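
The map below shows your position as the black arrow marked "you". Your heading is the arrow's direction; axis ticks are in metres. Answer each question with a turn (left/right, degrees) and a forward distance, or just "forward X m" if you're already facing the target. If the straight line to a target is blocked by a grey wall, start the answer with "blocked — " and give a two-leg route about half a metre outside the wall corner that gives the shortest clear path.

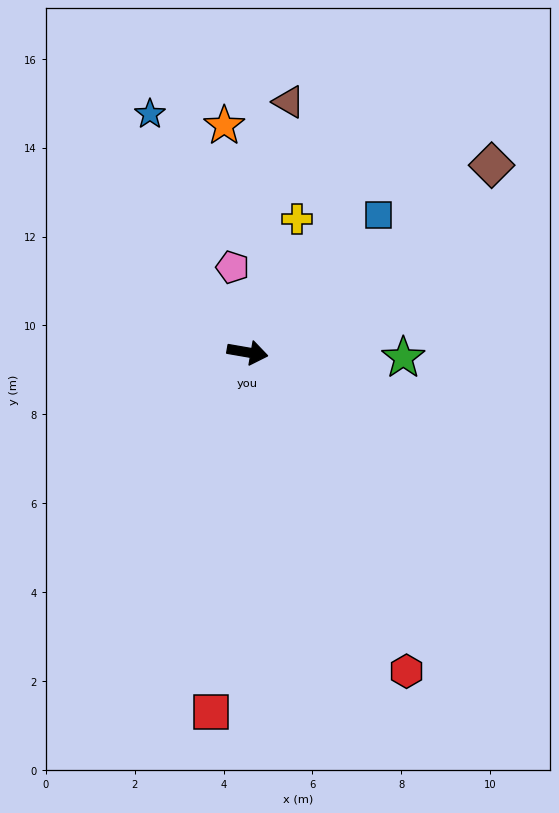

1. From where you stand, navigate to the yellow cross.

turn left 80°, forward 3.2 m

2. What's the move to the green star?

turn left 8°, forward 3.5 m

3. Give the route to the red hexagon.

turn right 54°, forward 8.0 m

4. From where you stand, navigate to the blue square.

turn left 56°, forward 4.3 m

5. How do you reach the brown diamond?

turn left 47°, forward 6.9 m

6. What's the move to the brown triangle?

turn left 90°, forward 5.7 m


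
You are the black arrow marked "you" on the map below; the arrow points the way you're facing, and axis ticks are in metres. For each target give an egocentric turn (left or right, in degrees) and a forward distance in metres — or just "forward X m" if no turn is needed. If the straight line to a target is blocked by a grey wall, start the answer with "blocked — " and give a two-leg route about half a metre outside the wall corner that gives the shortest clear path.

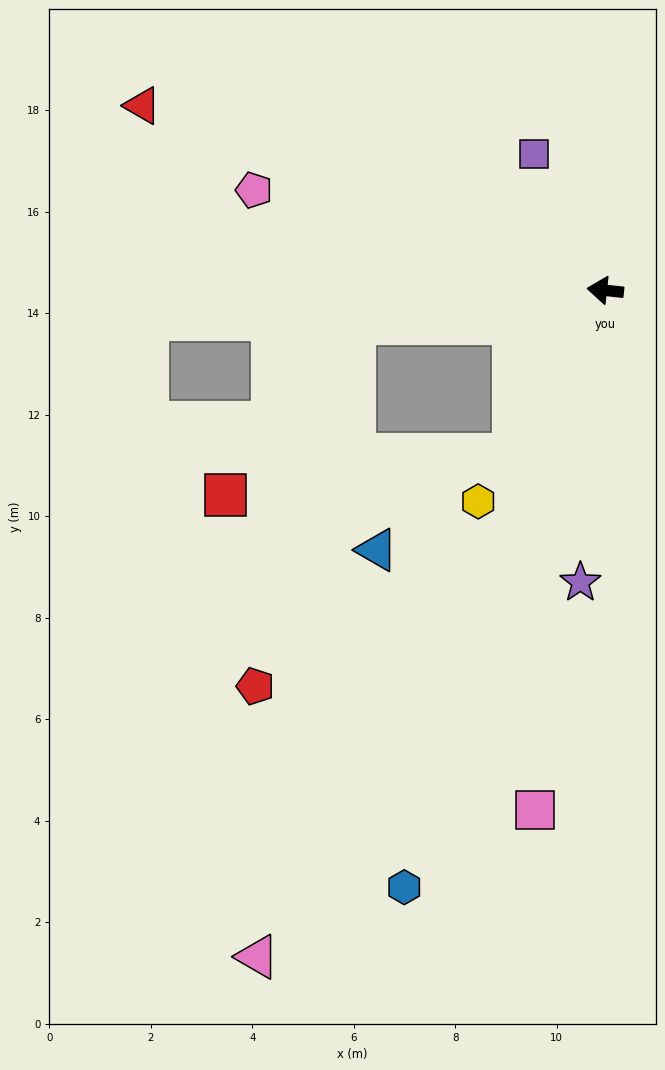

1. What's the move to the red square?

blocked — turn left 14°, forward 5.0 m, then turn left 45°, forward 4.2 m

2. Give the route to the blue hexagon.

turn left 78°, forward 12.4 m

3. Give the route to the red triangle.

turn right 16°, forward 9.8 m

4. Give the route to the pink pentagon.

turn right 10°, forward 7.2 m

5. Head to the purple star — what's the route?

turn left 91°, forward 5.8 m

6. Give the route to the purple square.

turn right 56°, forward 3.0 m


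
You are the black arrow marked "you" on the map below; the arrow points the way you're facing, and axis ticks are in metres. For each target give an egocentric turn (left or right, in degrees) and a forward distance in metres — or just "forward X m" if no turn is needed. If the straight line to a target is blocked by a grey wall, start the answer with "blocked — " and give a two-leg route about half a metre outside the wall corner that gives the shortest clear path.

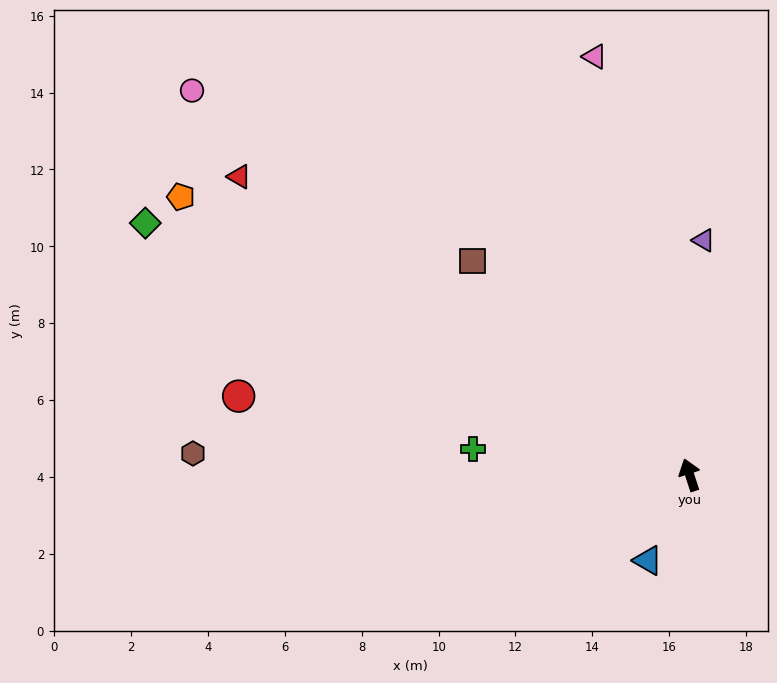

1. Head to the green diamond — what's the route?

turn left 47°, forward 15.6 m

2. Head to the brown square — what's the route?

turn left 27°, forward 7.9 m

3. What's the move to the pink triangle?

turn right 5°, forward 11.2 m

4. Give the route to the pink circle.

turn left 34°, forward 16.4 m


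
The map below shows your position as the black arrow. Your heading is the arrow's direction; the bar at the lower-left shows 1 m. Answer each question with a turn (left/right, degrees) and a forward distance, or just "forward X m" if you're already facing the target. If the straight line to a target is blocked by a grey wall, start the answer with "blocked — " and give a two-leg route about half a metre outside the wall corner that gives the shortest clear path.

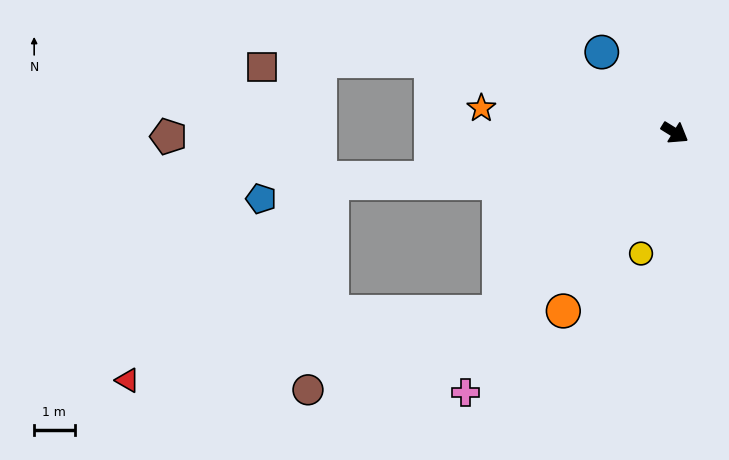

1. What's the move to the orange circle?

turn right 90°, forward 5.2 m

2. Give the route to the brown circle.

blocked — turn right 103°, forward 6.2 m, then turn right 23°, forward 5.1 m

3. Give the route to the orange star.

turn right 155°, forward 4.8 m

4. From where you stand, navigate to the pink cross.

turn right 97°, forward 8.3 m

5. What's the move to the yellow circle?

turn right 74°, forward 3.1 m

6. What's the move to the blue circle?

turn left 164°, forward 2.7 m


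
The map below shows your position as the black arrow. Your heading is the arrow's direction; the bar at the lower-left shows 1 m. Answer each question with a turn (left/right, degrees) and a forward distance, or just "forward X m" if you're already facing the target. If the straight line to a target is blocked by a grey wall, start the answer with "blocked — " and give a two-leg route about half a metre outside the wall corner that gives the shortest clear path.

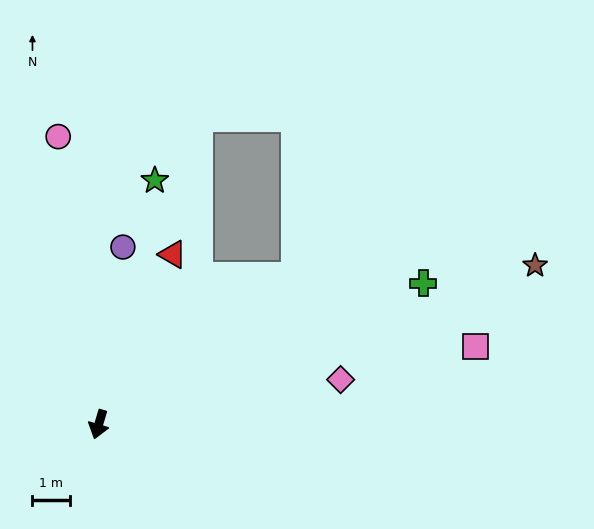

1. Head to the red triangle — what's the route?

turn left 173°, forward 4.9 m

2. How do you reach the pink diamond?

turn left 117°, forward 6.6 m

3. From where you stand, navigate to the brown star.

turn left 127°, forward 12.4 m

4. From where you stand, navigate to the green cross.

turn left 130°, forward 9.4 m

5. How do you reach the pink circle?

turn right 155°, forward 7.8 m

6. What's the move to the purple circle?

turn right 171°, forward 4.8 m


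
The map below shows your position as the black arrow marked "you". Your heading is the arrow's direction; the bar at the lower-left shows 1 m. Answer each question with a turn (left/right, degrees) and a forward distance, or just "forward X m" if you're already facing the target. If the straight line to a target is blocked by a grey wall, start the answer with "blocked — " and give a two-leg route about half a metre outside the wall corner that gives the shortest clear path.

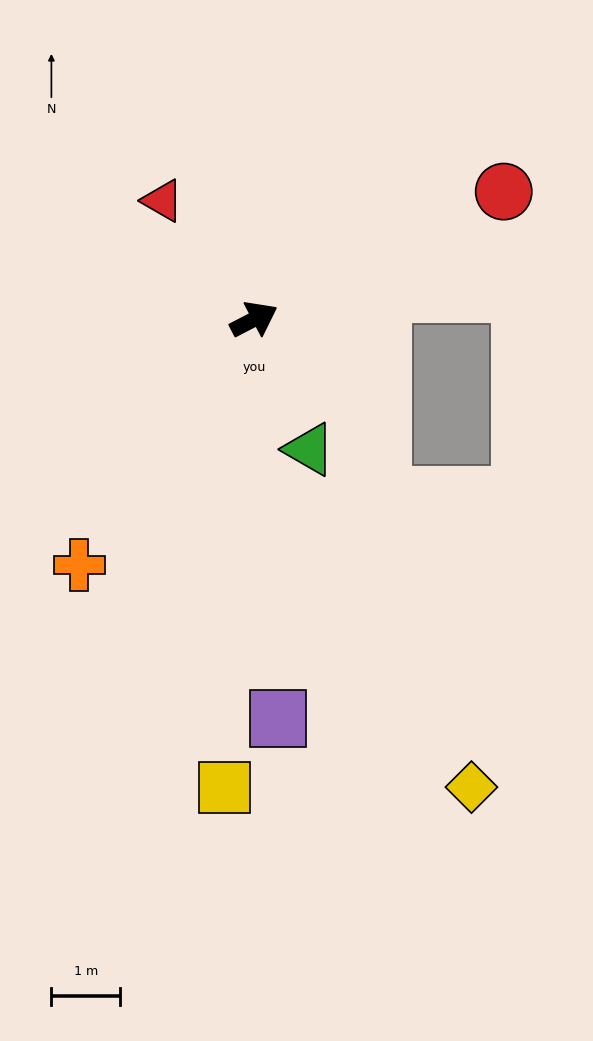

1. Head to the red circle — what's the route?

forward 4.1 m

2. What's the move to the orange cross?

turn right 153°, forward 4.4 m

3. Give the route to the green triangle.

turn right 94°, forward 2.1 m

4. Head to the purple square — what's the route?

turn right 114°, forward 5.8 m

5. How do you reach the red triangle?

turn left 100°, forward 2.2 m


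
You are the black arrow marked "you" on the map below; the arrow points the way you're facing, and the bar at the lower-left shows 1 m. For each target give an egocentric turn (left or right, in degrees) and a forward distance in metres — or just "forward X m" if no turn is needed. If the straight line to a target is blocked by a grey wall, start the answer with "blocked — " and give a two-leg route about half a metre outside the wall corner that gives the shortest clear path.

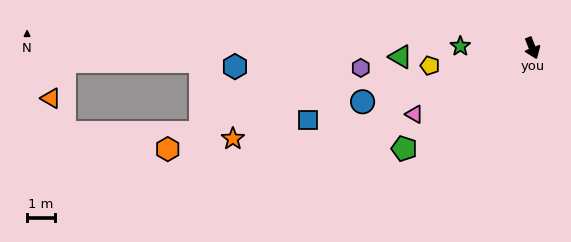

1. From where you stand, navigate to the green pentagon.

turn right 74°, forward 5.9 m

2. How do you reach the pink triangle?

turn right 82°, forward 4.9 m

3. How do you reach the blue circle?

turn right 94°, forward 6.4 m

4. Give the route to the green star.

turn right 113°, forward 2.6 m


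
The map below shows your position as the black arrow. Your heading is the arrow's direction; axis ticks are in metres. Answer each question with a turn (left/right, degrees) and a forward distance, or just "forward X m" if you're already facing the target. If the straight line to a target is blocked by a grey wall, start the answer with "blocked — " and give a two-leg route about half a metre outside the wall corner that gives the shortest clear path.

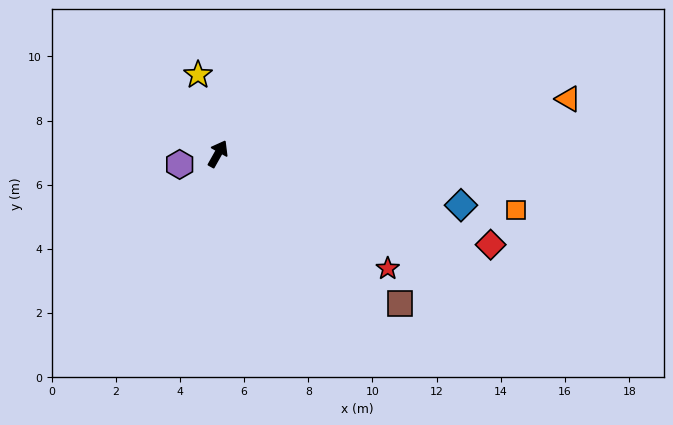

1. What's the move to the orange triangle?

turn right 52°, forward 11.1 m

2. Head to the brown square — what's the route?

turn right 100°, forward 7.3 m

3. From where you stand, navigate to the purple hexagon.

turn left 135°, forward 1.2 m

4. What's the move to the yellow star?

turn left 43°, forward 2.5 m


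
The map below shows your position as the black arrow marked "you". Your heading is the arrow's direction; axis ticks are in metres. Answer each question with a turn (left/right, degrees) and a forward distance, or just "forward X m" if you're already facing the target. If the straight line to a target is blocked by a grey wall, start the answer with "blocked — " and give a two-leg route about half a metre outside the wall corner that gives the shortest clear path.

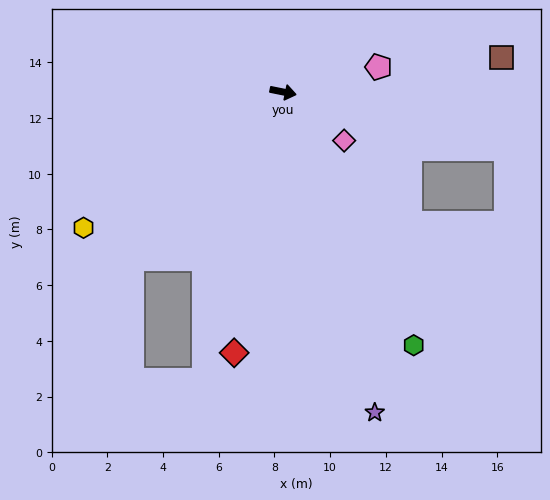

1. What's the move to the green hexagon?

turn right 51°, forward 10.2 m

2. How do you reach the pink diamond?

turn right 27°, forward 2.8 m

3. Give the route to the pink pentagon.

turn left 26°, forward 3.5 m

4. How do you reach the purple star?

turn right 63°, forward 12.0 m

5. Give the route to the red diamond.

turn right 89°, forward 9.5 m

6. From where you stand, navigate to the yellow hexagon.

turn right 134°, forward 8.7 m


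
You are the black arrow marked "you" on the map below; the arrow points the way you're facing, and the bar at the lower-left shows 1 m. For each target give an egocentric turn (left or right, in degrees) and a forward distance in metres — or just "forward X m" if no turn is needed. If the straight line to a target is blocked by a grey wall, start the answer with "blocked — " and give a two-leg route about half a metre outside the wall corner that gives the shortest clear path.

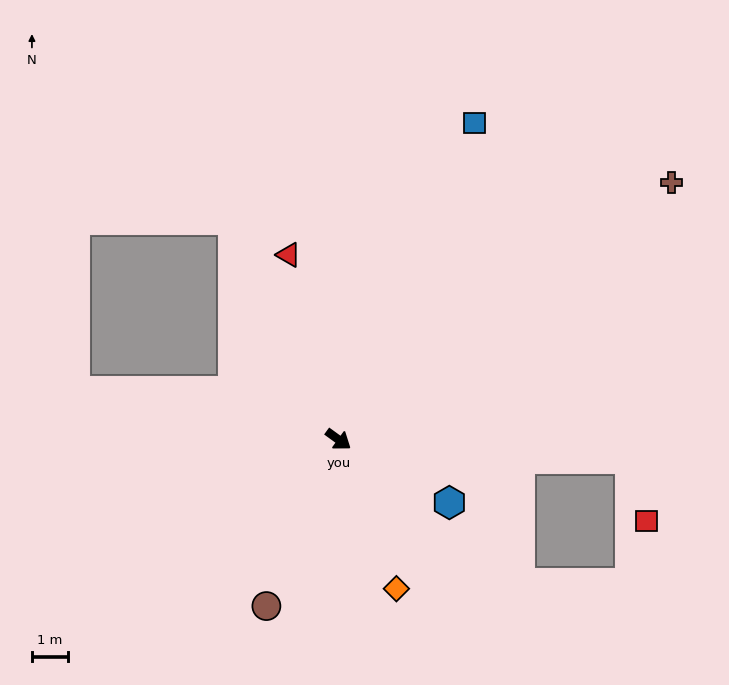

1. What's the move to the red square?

blocked — turn left 32°, forward 8.2 m, then turn right 71°, forward 1.8 m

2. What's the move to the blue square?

turn left 103°, forward 9.6 m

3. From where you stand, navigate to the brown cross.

turn left 74°, forward 11.8 m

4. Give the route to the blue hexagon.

turn left 6°, forward 3.6 m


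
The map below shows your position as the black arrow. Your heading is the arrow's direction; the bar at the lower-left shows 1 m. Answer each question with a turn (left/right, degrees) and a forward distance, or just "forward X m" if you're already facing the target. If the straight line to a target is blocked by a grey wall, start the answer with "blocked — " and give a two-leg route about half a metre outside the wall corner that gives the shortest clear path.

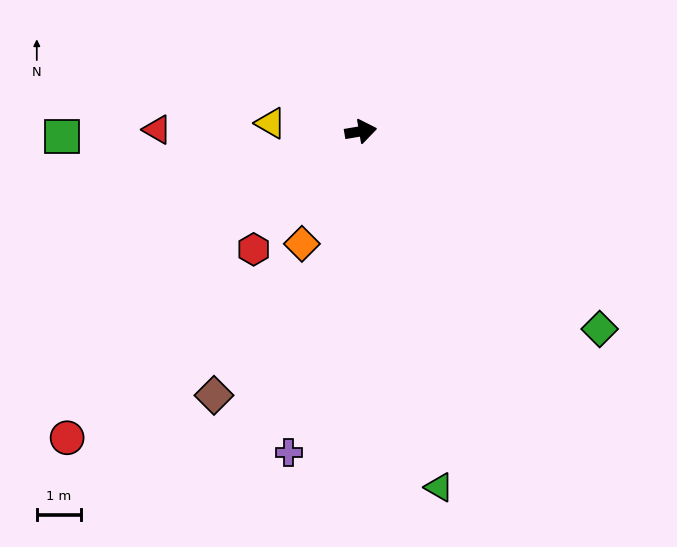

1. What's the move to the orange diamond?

turn right 127°, forward 2.9 m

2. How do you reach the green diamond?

turn right 49°, forward 7.0 m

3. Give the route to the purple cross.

turn right 112°, forward 7.5 m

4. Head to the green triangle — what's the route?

turn right 87°, forward 8.3 m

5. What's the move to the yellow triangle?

turn left 165°, forward 2.1 m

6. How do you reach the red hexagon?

turn right 142°, forward 3.6 m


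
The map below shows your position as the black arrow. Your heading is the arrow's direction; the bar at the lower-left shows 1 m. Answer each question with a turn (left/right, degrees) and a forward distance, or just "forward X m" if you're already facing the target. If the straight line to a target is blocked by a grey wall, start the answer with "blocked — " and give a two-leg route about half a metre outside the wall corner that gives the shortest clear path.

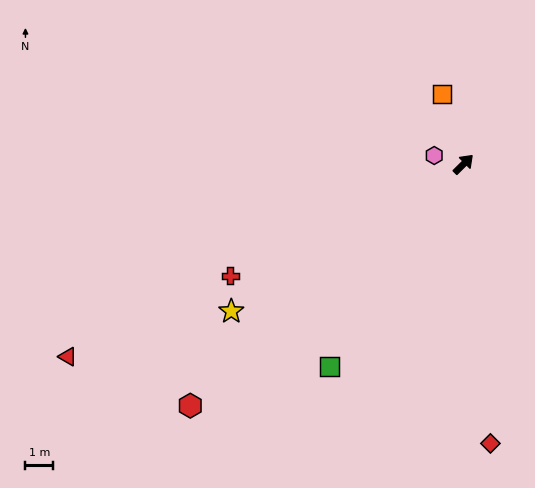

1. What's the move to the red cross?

turn left 161°, forward 9.4 m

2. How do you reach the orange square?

turn left 62°, forward 2.7 m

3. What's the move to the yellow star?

turn left 168°, forward 10.0 m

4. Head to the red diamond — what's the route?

turn right 129°, forward 10.2 m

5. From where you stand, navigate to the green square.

turn right 168°, forward 8.8 m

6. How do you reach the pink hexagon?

turn left 119°, forward 1.1 m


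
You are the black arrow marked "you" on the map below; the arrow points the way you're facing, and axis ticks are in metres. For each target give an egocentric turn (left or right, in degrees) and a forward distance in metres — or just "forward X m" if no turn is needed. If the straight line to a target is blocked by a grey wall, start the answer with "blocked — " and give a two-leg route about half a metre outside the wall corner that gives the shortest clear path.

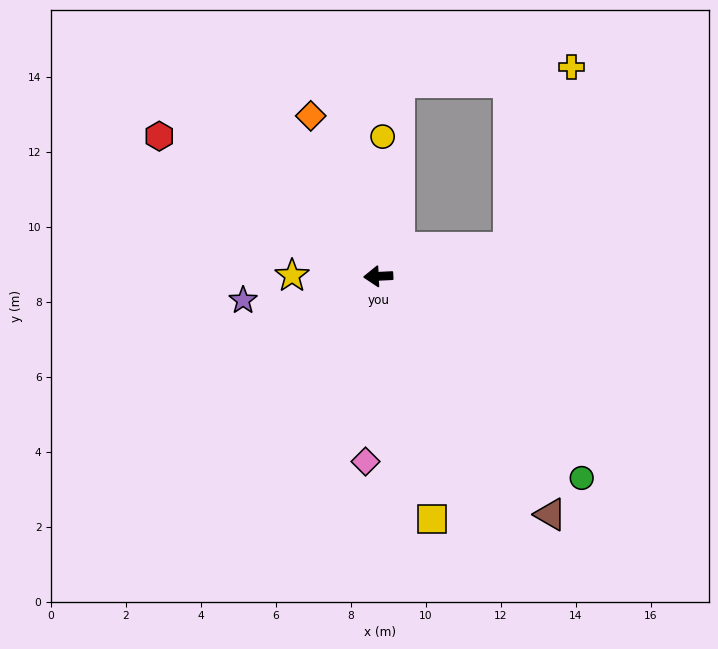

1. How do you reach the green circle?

turn left 132°, forward 7.6 m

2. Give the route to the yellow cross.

blocked — turn right 170°, forward 3.6 m, then turn left 58°, forward 5.1 m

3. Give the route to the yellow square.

turn left 100°, forward 6.6 m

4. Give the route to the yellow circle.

turn right 95°, forward 3.7 m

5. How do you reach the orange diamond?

turn right 70°, forward 4.6 m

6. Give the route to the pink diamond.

turn left 83°, forward 5.0 m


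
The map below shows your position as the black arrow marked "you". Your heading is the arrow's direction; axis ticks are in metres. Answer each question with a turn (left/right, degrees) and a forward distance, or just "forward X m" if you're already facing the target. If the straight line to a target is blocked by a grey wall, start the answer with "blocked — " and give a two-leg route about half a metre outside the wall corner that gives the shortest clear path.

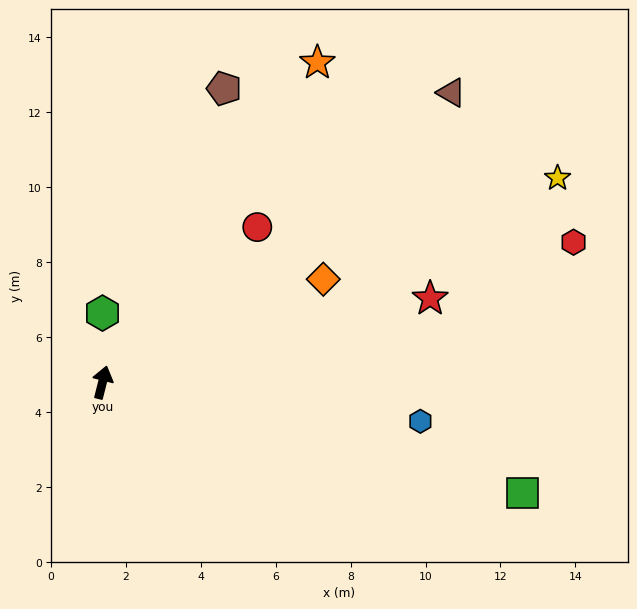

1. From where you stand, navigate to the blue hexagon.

turn right 83°, forward 8.6 m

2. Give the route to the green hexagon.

turn left 14°, forward 1.8 m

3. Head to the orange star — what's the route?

turn right 20°, forward 10.3 m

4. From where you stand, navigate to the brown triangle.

turn right 36°, forward 12.1 m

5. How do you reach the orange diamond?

turn right 51°, forward 6.5 m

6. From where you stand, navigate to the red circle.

turn right 31°, forward 5.9 m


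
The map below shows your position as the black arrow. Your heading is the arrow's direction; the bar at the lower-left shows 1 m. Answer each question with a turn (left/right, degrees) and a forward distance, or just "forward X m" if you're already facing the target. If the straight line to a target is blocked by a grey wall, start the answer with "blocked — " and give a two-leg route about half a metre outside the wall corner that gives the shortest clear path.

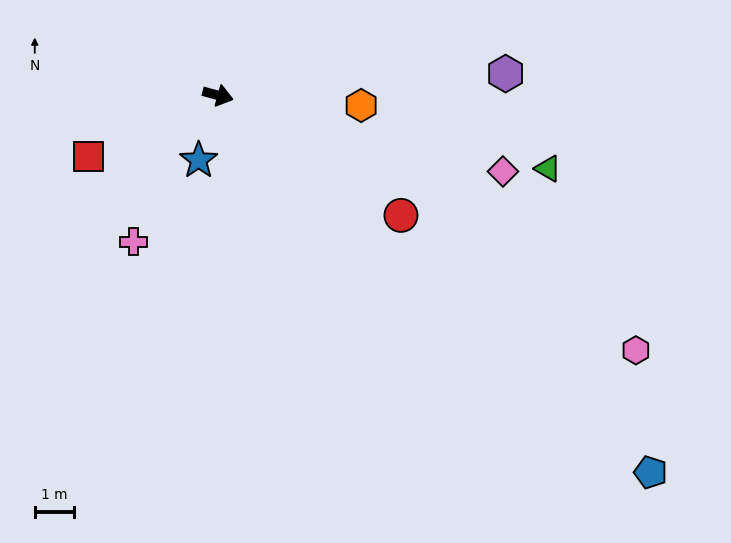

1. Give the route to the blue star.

turn right 91°, forward 1.7 m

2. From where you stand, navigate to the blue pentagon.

turn right 26°, forward 14.5 m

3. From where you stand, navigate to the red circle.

turn right 18°, forward 5.5 m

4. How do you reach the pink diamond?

forward 7.4 m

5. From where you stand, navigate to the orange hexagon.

turn left 11°, forward 3.6 m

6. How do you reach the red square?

turn right 140°, forward 3.6 m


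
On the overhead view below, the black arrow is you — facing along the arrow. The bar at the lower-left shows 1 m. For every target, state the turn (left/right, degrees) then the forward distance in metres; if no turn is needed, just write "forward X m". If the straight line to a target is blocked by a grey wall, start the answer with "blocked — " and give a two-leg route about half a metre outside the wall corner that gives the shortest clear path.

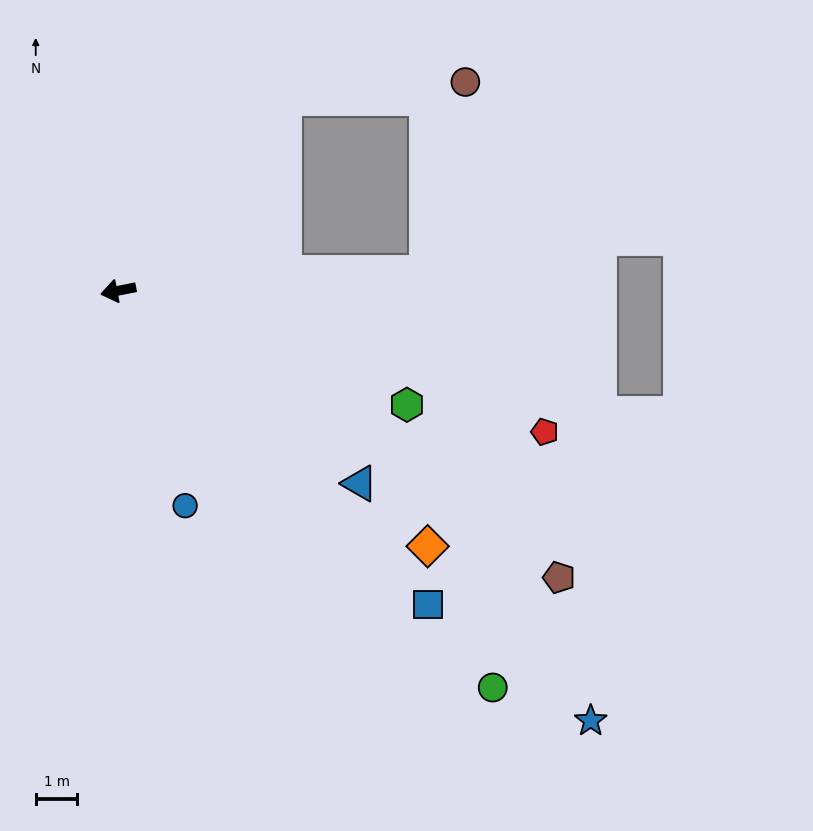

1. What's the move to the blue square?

turn left 123°, forward 10.6 m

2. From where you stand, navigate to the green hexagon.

turn left 147°, forward 7.5 m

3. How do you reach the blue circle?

turn left 96°, forward 5.4 m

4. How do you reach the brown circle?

blocked — turn right 142°, forward 6.1 m, then turn right 44°, forward 4.4 m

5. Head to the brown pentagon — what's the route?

turn left 136°, forward 12.7 m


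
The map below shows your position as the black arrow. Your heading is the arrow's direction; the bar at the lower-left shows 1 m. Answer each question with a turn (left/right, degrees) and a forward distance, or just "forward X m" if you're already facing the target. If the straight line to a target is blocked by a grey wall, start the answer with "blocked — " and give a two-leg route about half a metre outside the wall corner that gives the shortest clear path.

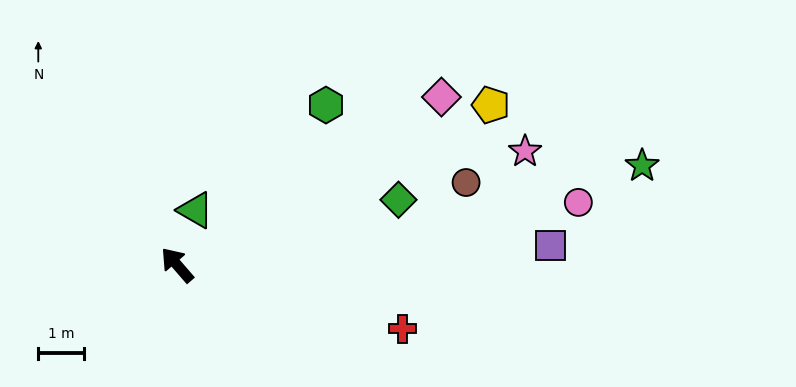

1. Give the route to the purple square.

turn right 128°, forward 8.2 m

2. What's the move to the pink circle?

turn right 122°, forward 8.9 m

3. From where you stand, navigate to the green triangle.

turn right 59°, forward 1.3 m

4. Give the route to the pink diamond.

turn right 99°, forward 6.9 m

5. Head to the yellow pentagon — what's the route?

turn right 104°, forward 7.8 m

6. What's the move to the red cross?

turn right 147°, forward 5.2 m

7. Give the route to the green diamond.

turn right 115°, forward 5.1 m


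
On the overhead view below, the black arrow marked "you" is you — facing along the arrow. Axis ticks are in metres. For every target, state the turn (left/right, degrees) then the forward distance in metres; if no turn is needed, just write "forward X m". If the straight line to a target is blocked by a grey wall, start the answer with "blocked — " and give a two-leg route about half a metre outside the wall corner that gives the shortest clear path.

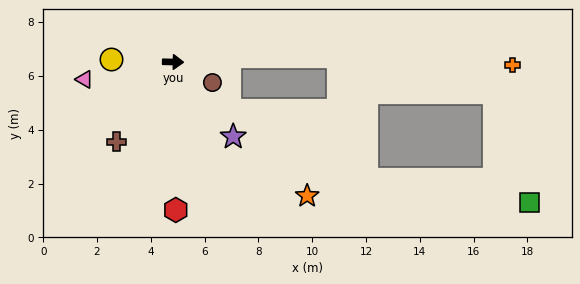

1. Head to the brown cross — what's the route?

turn right 124°, forward 3.6 m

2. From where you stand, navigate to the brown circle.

turn right 26°, forward 1.7 m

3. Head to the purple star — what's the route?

turn right 50°, forward 3.6 m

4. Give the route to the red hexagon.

turn right 88°, forward 5.5 m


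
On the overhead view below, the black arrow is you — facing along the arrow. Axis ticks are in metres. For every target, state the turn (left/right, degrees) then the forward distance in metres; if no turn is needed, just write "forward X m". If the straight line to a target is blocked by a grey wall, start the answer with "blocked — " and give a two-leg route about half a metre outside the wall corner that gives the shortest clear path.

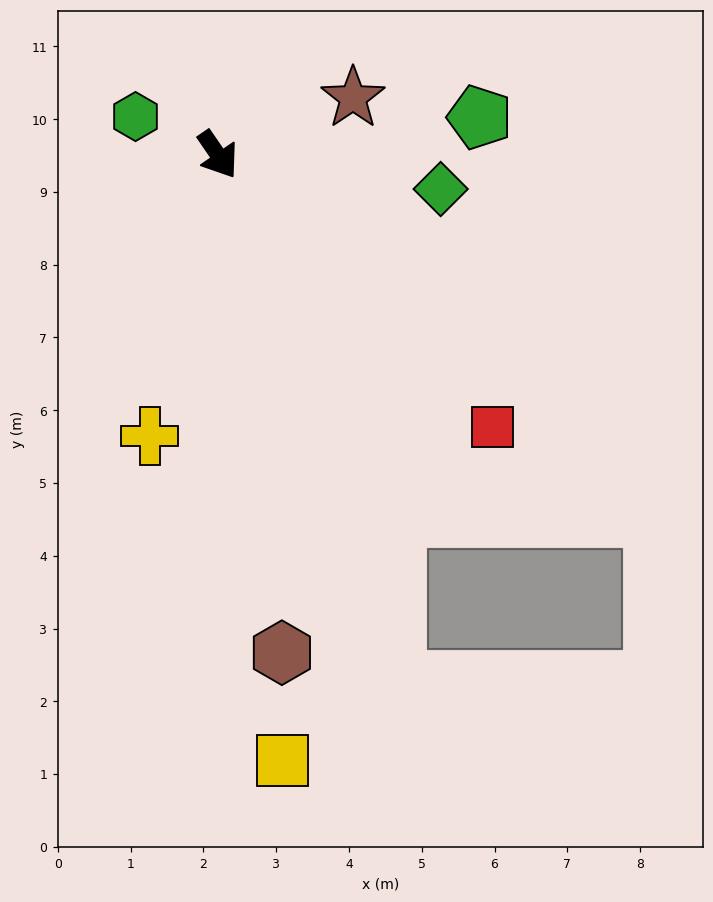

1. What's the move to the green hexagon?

turn right 149°, forward 1.2 m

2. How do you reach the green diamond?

turn left 47°, forward 3.1 m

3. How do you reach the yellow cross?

turn right 48°, forward 4.0 m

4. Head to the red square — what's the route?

turn left 11°, forward 5.3 m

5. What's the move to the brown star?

turn left 78°, forward 2.0 m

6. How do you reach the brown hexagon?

turn right 27°, forward 6.9 m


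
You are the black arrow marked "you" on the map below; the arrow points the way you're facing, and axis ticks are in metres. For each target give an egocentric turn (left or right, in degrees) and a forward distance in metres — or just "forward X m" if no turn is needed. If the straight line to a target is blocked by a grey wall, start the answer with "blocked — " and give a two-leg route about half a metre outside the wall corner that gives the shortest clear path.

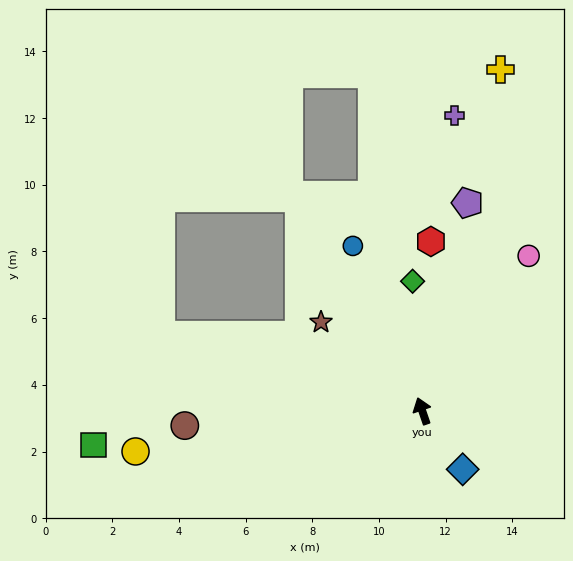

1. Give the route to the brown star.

turn left 30°, forward 4.0 m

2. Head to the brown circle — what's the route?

turn left 75°, forward 7.1 m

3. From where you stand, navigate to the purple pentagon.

turn right 31°, forward 6.4 m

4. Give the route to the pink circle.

turn right 53°, forward 5.6 m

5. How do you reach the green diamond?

turn right 15°, forward 3.9 m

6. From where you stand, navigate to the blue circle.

turn left 4°, forward 5.4 m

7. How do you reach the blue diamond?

turn right 164°, forward 2.1 m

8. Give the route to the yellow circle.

turn left 79°, forward 8.7 m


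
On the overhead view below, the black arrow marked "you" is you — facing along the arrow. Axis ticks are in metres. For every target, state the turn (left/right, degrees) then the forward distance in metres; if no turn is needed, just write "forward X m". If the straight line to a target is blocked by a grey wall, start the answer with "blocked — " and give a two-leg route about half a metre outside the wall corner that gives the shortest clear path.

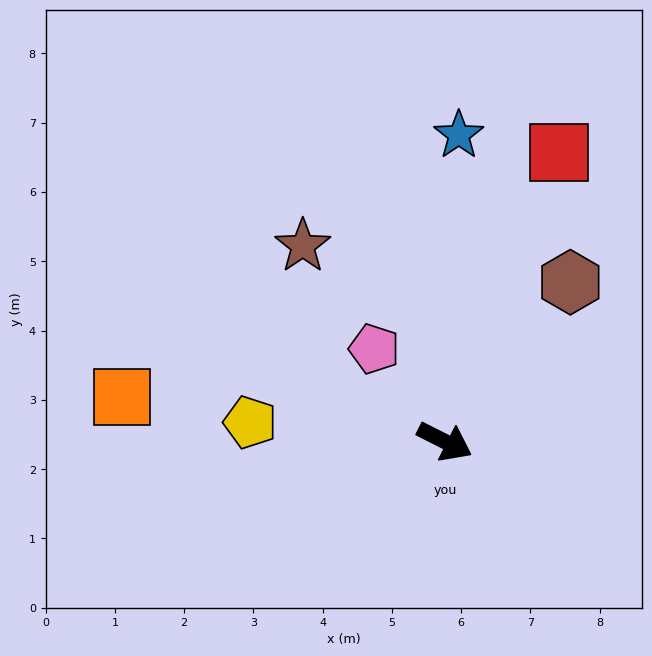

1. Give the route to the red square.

turn left 95°, forward 4.5 m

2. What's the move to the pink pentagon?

turn left 154°, forward 1.7 m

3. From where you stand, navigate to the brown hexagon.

turn left 79°, forward 2.9 m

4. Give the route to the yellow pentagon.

turn right 159°, forward 2.8 m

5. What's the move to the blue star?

turn left 114°, forward 4.4 m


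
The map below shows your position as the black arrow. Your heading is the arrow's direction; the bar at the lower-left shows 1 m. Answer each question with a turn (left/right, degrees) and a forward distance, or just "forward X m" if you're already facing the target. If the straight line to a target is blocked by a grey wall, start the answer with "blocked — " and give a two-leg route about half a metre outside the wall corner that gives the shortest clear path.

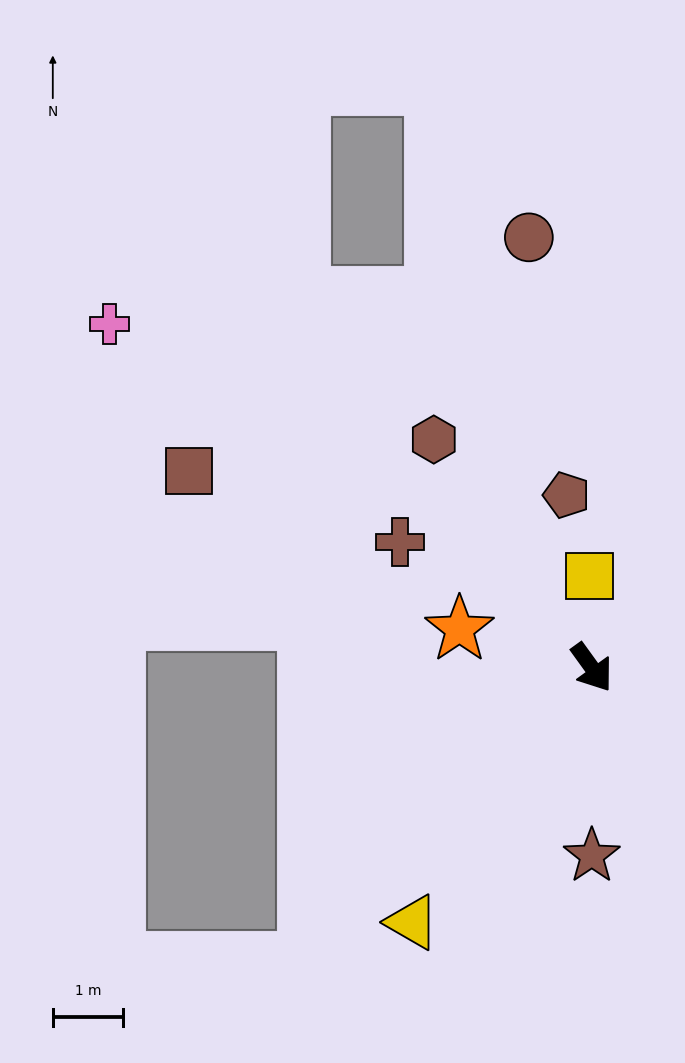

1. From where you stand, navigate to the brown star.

turn right 36°, forward 2.7 m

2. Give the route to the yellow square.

turn left 146°, forward 1.3 m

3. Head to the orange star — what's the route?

turn right 142°, forward 2.0 m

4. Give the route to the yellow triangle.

turn right 71°, forward 4.5 m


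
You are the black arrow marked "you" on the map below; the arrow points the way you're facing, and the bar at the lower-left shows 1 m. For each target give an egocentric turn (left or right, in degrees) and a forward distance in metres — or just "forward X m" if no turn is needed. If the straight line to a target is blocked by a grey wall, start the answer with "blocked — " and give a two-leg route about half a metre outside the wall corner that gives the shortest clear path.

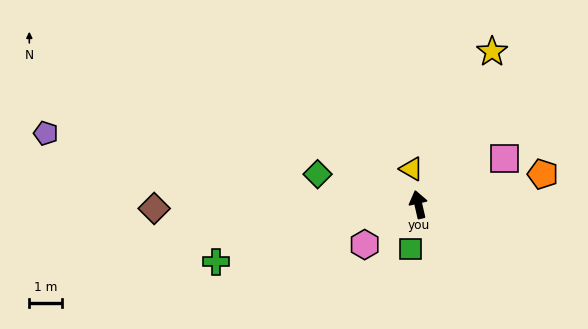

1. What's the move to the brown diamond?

turn left 78°, forward 8.1 m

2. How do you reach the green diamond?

turn left 60°, forward 3.2 m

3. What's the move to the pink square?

turn right 75°, forward 3.0 m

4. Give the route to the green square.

turn left 157°, forward 1.4 m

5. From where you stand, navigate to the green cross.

turn left 93°, forward 6.4 m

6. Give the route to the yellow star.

turn right 39°, forward 5.2 m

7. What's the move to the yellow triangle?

forward 1.1 m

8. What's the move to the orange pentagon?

turn right 89°, forward 3.9 m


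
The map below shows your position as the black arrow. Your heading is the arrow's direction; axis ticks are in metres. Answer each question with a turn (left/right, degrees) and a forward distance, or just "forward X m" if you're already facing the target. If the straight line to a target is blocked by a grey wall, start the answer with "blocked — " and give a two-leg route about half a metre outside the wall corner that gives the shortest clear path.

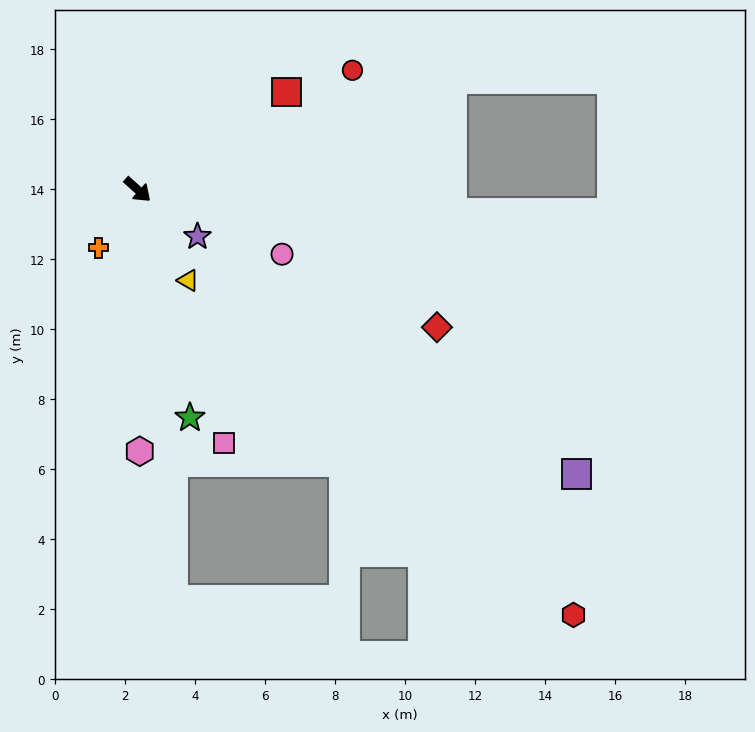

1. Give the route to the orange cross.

turn right 82°, forward 2.0 m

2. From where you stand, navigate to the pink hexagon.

turn right 48°, forward 7.5 m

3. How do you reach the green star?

turn right 35°, forward 6.7 m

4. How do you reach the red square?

turn left 75°, forward 5.1 m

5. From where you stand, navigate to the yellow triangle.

turn right 19°, forward 3.0 m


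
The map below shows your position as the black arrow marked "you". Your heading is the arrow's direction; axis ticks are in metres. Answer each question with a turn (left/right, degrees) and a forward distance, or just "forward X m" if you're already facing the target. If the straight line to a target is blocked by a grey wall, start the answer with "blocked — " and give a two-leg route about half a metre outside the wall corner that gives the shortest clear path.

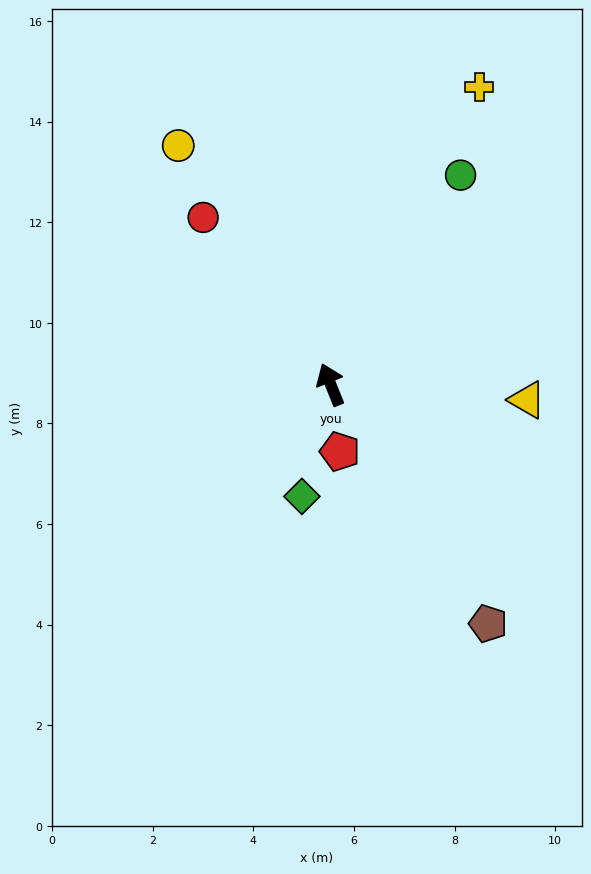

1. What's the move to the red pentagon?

turn left 166°, forward 1.3 m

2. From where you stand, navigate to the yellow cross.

turn right 48°, forward 6.6 m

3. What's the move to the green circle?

turn right 54°, forward 4.9 m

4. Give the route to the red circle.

turn left 15°, forward 4.2 m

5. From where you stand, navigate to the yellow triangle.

turn right 116°, forward 3.9 m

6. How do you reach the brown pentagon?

turn right 169°, forward 5.7 m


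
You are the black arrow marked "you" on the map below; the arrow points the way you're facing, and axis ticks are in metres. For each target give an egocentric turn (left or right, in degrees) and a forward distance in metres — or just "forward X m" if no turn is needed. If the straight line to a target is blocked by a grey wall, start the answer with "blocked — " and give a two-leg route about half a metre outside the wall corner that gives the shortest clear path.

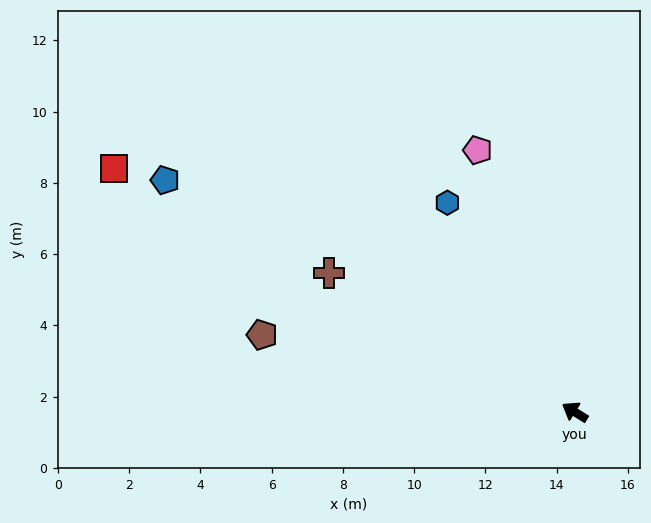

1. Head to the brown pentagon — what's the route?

turn left 18°, forward 9.0 m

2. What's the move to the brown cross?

turn left 3°, forward 7.9 m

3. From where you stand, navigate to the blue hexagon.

turn right 27°, forward 6.9 m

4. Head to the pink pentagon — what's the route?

turn right 38°, forward 7.8 m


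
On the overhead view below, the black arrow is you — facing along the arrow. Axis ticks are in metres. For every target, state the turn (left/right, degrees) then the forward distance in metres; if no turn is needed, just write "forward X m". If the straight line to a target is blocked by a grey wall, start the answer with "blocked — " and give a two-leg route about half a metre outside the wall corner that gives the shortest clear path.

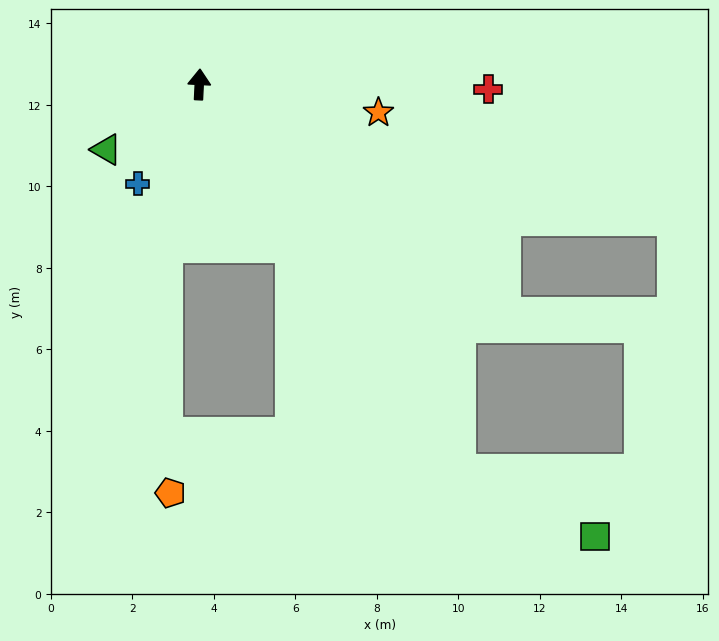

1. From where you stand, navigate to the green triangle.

turn left 128°, forward 2.8 m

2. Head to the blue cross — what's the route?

turn left 151°, forward 2.9 m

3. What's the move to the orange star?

turn right 96°, forward 4.5 m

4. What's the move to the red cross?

turn right 88°, forward 7.1 m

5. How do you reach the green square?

blocked — turn right 143°, forward 11.4 m, then turn left 30°, forward 3.7 m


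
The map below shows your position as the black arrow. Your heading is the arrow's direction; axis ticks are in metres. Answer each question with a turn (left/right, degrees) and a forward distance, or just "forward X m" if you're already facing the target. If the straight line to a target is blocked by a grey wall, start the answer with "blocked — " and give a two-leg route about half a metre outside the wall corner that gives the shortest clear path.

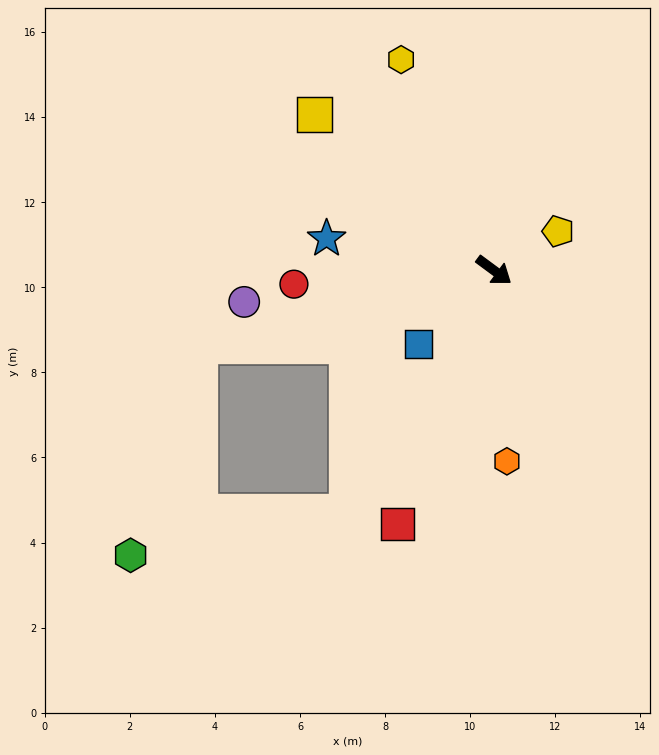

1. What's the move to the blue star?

turn right 154°, forward 4.0 m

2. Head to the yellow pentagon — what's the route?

turn left 68°, forward 1.8 m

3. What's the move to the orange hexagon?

turn right 50°, forward 4.5 m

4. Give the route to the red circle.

turn right 140°, forward 4.7 m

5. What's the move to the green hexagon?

blocked — turn right 85°, forward 6.6 m, then turn right 47°, forward 5.2 m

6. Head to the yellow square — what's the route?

turn left 175°, forward 5.6 m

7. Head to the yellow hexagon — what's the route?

turn left 150°, forward 5.4 m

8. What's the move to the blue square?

turn right 99°, forward 2.5 m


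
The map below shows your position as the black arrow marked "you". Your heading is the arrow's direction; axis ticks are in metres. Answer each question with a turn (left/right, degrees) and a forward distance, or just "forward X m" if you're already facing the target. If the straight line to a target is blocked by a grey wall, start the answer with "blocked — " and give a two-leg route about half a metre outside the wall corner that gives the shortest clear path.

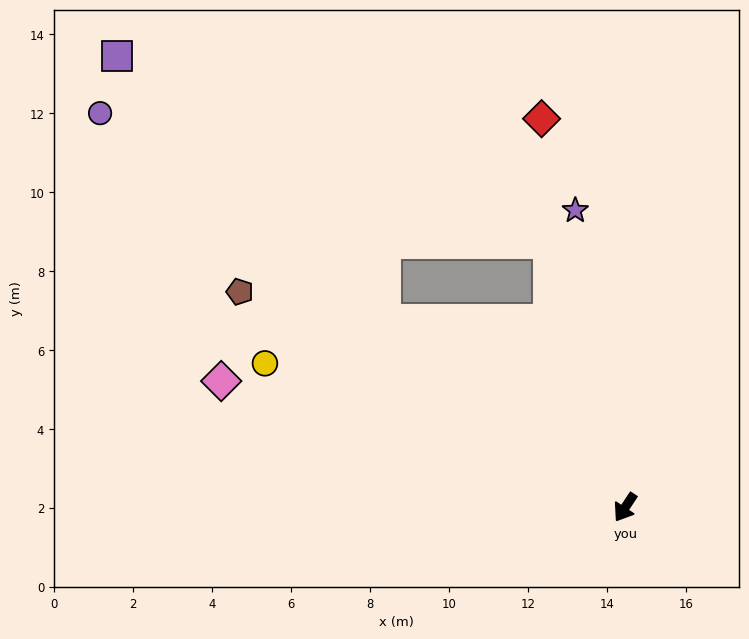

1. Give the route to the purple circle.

turn right 94°, forward 16.6 m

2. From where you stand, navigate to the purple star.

turn right 137°, forward 7.6 m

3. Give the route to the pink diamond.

turn right 74°, forward 10.7 m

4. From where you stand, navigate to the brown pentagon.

turn right 86°, forward 11.2 m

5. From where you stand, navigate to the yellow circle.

turn right 78°, forward 9.8 m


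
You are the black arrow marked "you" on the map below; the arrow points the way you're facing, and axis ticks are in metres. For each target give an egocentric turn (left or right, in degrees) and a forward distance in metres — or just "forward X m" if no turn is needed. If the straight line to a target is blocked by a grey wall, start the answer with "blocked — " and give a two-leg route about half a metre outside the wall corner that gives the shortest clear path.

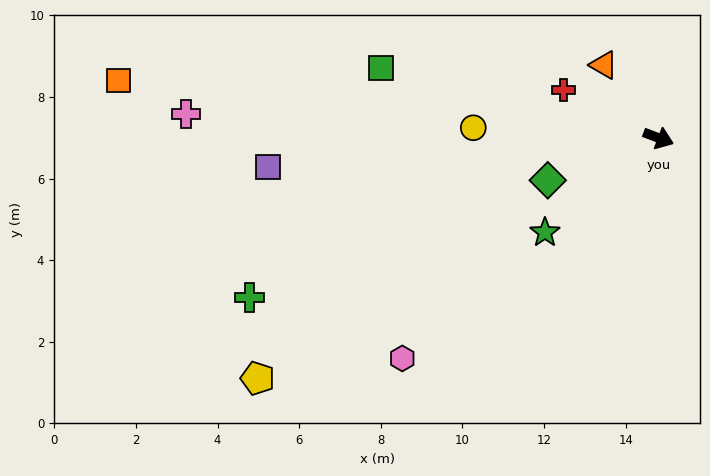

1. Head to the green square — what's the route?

turn right 173°, forward 7.0 m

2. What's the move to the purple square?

turn right 155°, forward 9.6 m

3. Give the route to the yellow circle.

turn right 162°, forward 4.5 m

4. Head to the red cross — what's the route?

turn left 174°, forward 2.6 m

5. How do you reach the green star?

turn right 119°, forward 3.6 m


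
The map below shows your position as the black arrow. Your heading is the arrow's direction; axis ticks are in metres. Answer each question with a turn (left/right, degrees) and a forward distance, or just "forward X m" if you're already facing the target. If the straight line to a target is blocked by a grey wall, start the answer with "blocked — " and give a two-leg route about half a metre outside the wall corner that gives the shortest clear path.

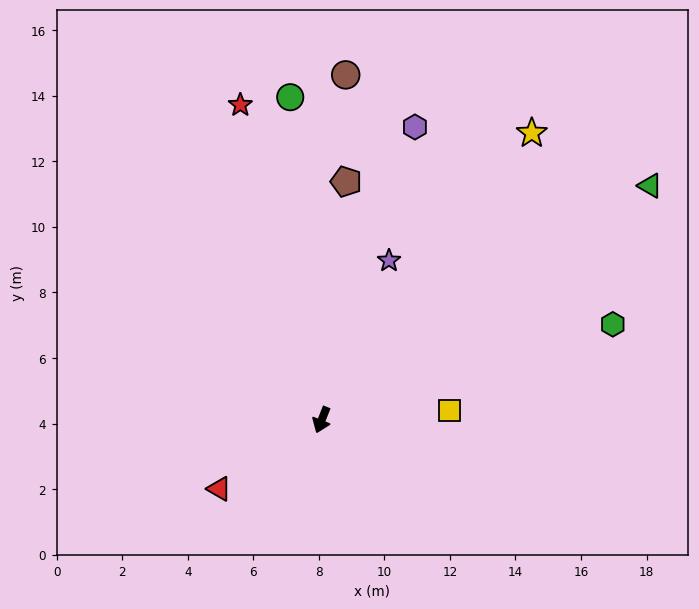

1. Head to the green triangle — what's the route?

turn left 147°, forward 12.3 m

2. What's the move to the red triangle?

turn right 35°, forward 3.8 m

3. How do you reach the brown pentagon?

turn right 164°, forward 7.3 m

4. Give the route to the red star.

turn right 144°, forward 9.9 m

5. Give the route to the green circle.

turn right 153°, forward 9.9 m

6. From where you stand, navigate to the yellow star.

turn left 165°, forward 10.8 m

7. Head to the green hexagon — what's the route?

turn left 130°, forward 9.3 m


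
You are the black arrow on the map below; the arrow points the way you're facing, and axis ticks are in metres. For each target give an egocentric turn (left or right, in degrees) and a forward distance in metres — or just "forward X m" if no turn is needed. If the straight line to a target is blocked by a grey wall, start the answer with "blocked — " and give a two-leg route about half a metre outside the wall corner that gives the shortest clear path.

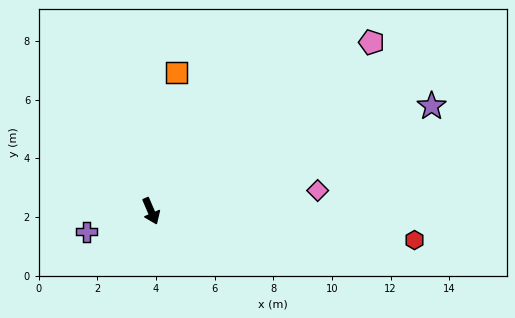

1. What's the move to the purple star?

turn left 87°, forward 10.2 m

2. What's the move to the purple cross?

turn right 95°, forward 2.3 m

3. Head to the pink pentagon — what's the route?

turn left 104°, forward 9.5 m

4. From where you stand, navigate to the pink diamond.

turn left 74°, forward 5.7 m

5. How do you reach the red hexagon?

turn left 60°, forward 9.0 m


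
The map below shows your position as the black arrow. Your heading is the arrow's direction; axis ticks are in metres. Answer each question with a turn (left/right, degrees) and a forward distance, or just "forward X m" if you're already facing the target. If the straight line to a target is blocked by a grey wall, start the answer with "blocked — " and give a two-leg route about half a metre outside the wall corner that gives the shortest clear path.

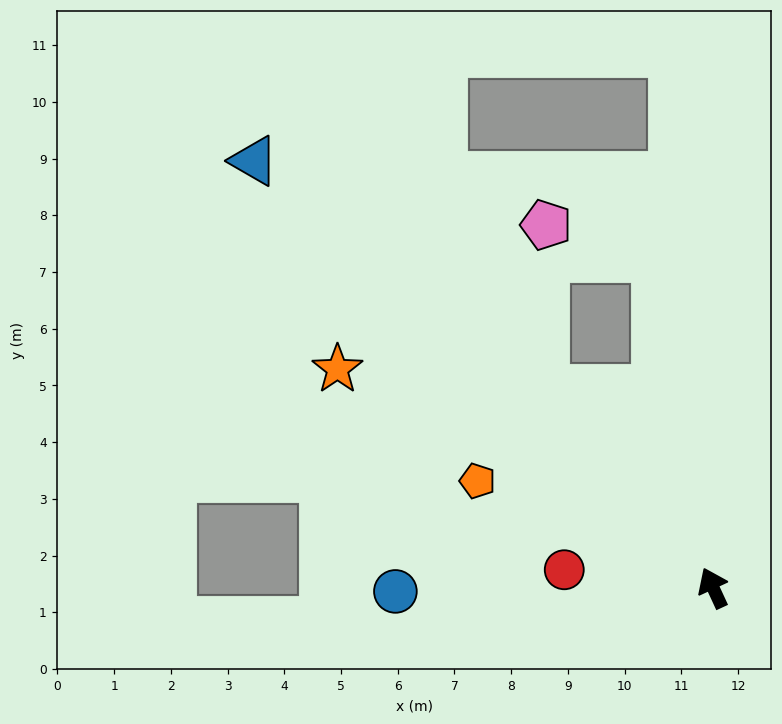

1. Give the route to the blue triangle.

turn left 22°, forward 11.1 m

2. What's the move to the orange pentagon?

turn left 41°, forward 4.6 m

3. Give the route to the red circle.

turn left 58°, forward 2.6 m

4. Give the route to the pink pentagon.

blocked — turn left 15°, forward 4.6 m, then turn right 40°, forward 2.9 m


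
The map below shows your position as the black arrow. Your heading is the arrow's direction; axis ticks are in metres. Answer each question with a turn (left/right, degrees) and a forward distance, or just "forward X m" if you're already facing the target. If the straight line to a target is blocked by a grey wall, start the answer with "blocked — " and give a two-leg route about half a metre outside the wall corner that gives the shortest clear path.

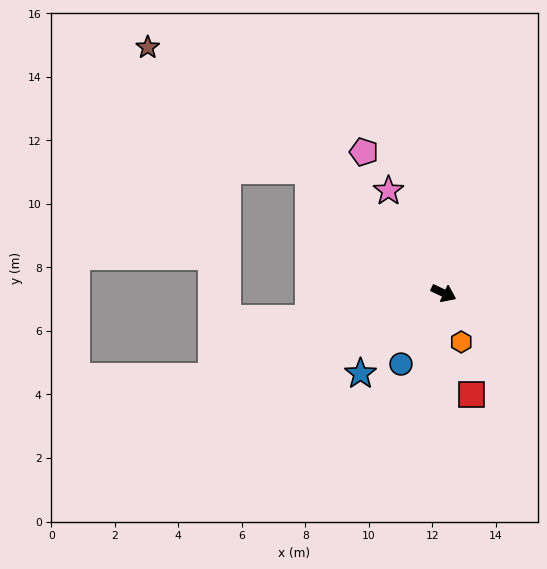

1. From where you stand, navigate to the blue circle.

turn right 96°, forward 2.6 m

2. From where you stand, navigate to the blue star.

turn right 111°, forward 3.6 m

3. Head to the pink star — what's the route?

turn left 144°, forward 3.7 m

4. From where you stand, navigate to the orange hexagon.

turn right 45°, forward 1.6 m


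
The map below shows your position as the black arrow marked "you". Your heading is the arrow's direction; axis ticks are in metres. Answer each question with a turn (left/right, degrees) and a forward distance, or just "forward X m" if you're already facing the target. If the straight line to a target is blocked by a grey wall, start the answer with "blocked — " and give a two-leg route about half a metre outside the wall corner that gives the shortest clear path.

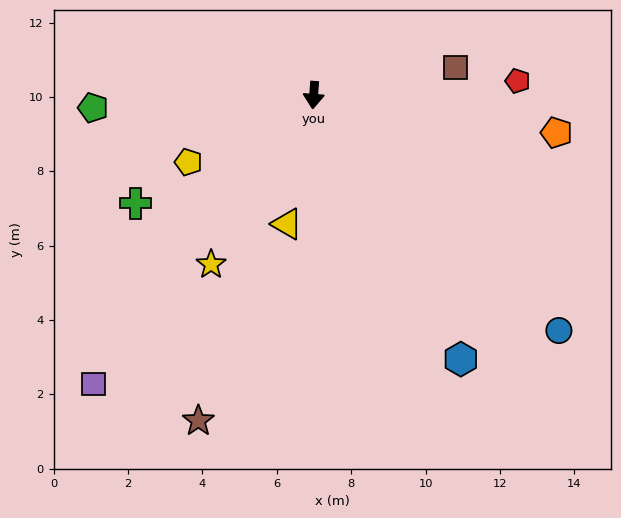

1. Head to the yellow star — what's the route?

turn right 27°, forward 5.3 m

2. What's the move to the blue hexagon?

turn left 33°, forward 8.1 m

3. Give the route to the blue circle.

turn left 50°, forward 9.1 m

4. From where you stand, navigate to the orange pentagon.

turn left 85°, forward 6.6 m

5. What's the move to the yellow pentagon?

turn right 58°, forward 3.8 m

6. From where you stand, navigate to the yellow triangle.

turn right 7°, forward 3.5 m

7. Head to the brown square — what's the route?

turn left 105°, forward 3.9 m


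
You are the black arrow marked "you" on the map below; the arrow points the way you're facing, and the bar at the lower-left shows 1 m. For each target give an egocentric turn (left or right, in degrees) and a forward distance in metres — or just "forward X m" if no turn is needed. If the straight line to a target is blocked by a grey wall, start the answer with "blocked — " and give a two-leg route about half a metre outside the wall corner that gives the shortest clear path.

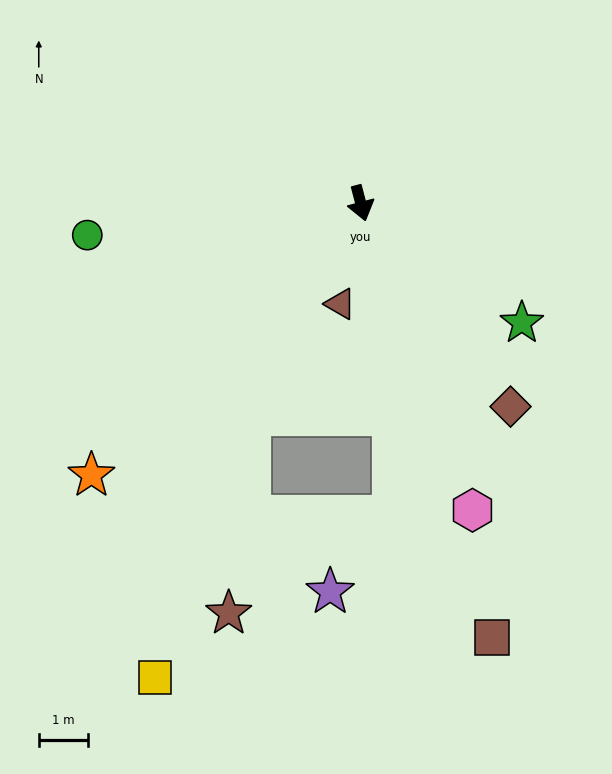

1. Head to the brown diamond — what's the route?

turn left 22°, forward 5.1 m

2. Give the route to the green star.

turn left 39°, forward 4.1 m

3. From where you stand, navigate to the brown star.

blocked — turn right 42°, forward 4.9 m, then turn left 21°, forward 4.1 m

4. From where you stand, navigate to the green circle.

turn right 98°, forward 5.6 m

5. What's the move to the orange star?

turn right 59°, forward 7.8 m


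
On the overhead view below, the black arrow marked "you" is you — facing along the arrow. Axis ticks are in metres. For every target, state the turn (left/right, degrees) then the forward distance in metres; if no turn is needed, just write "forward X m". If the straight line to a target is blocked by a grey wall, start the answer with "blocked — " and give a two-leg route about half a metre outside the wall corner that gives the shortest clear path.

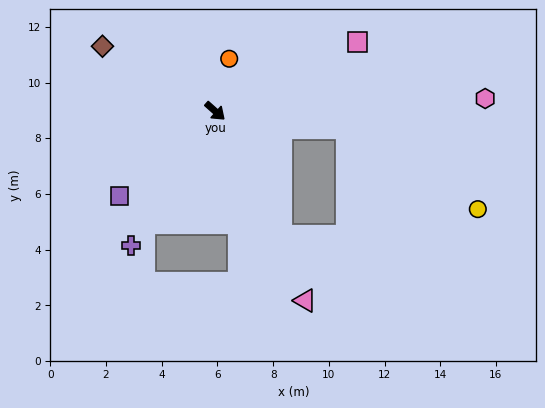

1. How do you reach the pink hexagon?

turn left 44°, forward 9.7 m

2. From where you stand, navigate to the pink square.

turn left 68°, forward 5.7 m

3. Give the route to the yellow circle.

blocked — turn left 34°, forward 4.8 m, then turn right 24°, forward 5.5 m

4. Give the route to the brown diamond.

turn right 168°, forward 4.7 m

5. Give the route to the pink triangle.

turn right 23°, forward 7.5 m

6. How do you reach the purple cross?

turn right 80°, forward 5.7 m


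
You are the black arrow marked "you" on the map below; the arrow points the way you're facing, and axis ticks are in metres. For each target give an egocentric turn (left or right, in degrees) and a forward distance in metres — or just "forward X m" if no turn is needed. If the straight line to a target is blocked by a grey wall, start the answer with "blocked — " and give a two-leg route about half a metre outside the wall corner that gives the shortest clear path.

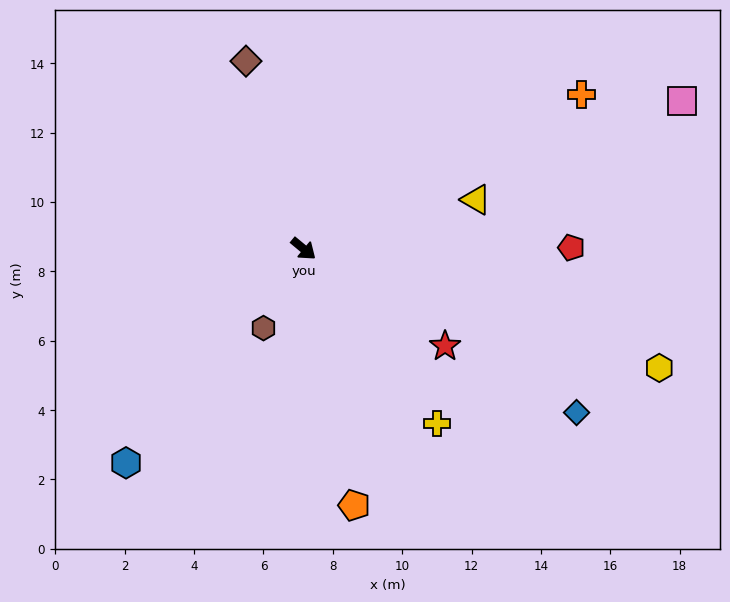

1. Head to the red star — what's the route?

turn left 5°, forward 5.0 m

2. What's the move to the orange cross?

turn left 69°, forward 9.2 m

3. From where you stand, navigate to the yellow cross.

turn right 13°, forward 6.3 m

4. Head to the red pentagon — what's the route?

turn left 40°, forward 7.7 m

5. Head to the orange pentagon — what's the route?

turn right 39°, forward 7.5 m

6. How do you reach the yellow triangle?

turn left 56°, forward 5.2 m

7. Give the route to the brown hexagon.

turn right 77°, forward 2.6 m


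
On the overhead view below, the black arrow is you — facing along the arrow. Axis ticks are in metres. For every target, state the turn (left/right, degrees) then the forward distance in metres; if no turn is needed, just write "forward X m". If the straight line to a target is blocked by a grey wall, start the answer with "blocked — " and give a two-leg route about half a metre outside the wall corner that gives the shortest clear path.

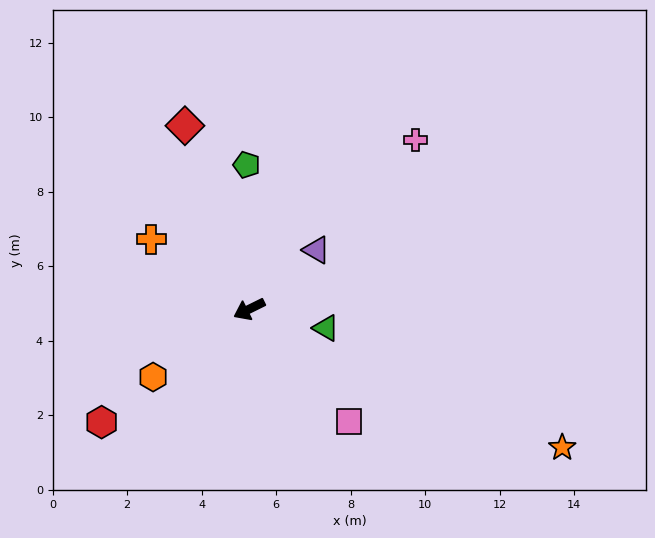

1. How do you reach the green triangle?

turn left 140°, forward 2.1 m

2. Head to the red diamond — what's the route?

turn right 97°, forward 5.2 m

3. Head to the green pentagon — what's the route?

turn right 115°, forward 3.9 m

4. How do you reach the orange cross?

turn right 62°, forward 3.2 m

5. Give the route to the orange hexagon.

turn left 9°, forward 3.2 m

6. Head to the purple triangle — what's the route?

turn right 165°, forward 2.4 m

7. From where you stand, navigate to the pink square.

turn left 105°, forward 4.0 m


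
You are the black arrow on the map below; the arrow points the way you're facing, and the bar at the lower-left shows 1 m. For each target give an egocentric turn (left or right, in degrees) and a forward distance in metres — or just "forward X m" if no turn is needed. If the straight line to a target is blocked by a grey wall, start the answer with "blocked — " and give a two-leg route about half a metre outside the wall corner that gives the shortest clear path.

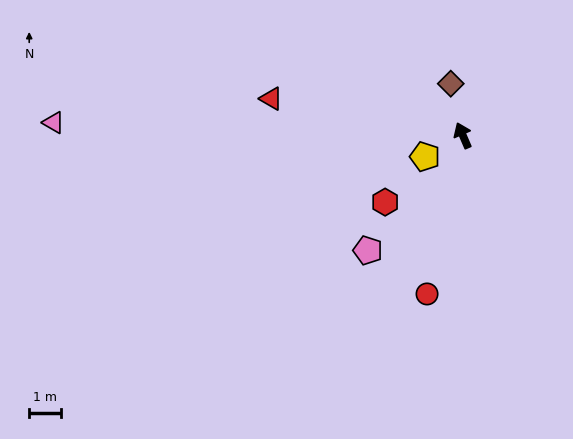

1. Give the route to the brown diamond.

turn right 10°, forward 1.7 m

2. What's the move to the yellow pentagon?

turn left 96°, forward 1.4 m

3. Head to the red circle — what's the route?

turn left 144°, forward 5.1 m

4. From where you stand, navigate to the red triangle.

turn left 56°, forward 6.1 m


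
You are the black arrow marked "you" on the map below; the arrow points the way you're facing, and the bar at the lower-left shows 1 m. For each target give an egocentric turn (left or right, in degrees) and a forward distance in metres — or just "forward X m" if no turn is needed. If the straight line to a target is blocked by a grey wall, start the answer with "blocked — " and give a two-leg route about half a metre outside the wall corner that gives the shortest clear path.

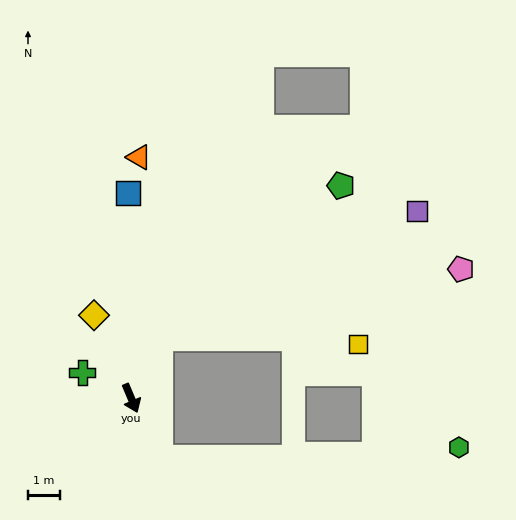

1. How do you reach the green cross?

turn right 140°, forward 1.7 m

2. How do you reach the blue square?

turn left 158°, forward 6.4 m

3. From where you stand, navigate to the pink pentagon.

blocked — turn left 132°, forward 2.1 m, then turn right 52°, forward 9.7 m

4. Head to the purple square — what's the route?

blocked — turn left 132°, forward 2.1 m, then turn right 39°, forward 9.0 m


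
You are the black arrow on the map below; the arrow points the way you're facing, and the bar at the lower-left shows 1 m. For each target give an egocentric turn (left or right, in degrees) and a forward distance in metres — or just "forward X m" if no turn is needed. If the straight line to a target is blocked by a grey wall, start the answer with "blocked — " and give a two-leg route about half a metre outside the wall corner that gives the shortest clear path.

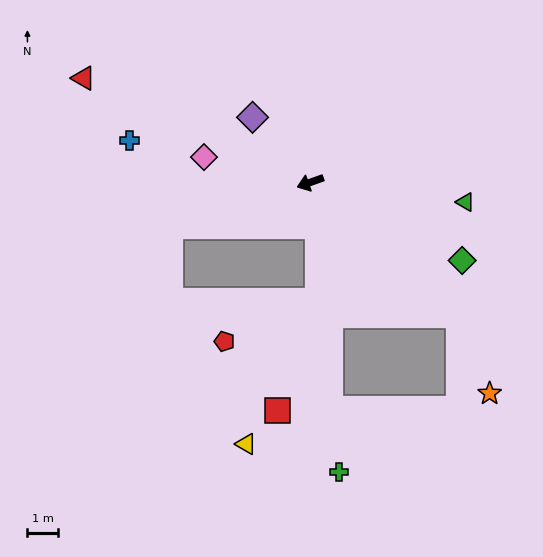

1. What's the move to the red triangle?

turn right 44°, forward 8.2 m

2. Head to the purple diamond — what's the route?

turn right 68°, forward 2.8 m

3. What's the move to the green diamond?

turn left 133°, forward 5.6 m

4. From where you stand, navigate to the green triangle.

turn left 153°, forward 5.1 m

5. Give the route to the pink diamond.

turn right 33°, forward 3.6 m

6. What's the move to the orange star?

blocked — turn left 119°, forward 6.5 m, then turn right 27°, forward 2.7 m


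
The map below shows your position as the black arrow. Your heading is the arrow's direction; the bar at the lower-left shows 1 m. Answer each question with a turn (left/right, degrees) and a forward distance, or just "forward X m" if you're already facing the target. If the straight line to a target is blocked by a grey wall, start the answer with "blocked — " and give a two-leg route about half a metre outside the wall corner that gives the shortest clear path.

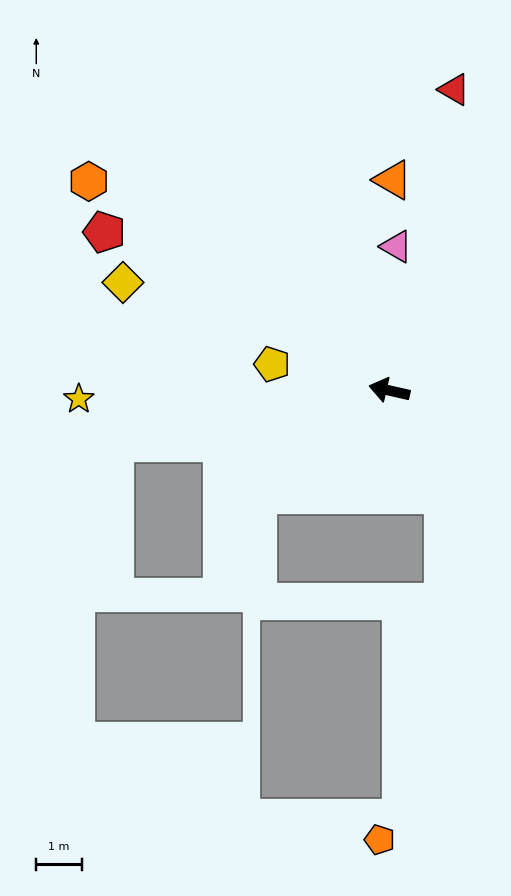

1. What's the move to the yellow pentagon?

forward 2.6 m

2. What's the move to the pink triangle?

turn right 80°, forward 3.2 m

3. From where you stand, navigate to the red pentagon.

turn right 16°, forward 7.1 m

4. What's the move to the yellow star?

turn left 14°, forward 6.8 m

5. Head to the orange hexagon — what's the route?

turn right 22°, forward 8.0 m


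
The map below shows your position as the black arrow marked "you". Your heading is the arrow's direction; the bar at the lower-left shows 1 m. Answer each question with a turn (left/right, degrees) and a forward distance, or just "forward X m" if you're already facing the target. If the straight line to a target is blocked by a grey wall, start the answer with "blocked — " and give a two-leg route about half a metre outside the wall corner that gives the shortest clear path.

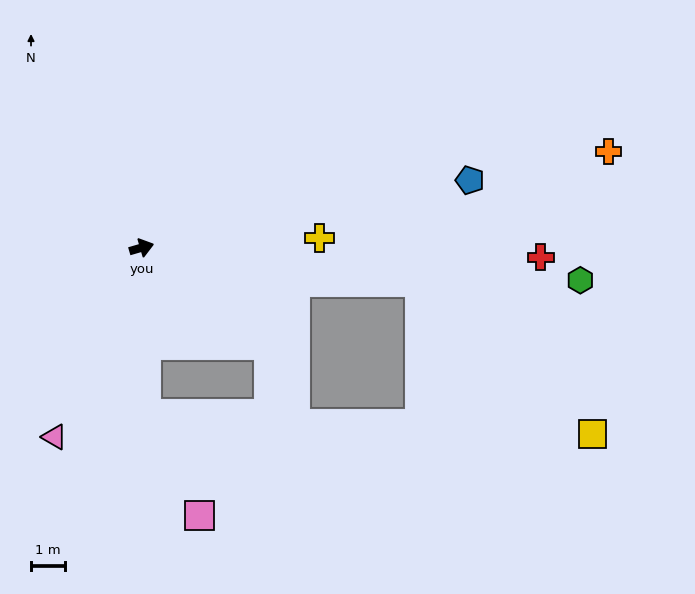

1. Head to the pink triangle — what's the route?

turn right 131°, forward 6.1 m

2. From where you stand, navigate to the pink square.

blocked — turn right 104°, forward 4.9 m, then turn left 25°, forward 3.4 m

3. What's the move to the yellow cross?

turn right 13°, forward 5.2 m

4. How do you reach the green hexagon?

turn right 20°, forward 13.0 m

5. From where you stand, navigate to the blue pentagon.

turn right 5°, forward 9.9 m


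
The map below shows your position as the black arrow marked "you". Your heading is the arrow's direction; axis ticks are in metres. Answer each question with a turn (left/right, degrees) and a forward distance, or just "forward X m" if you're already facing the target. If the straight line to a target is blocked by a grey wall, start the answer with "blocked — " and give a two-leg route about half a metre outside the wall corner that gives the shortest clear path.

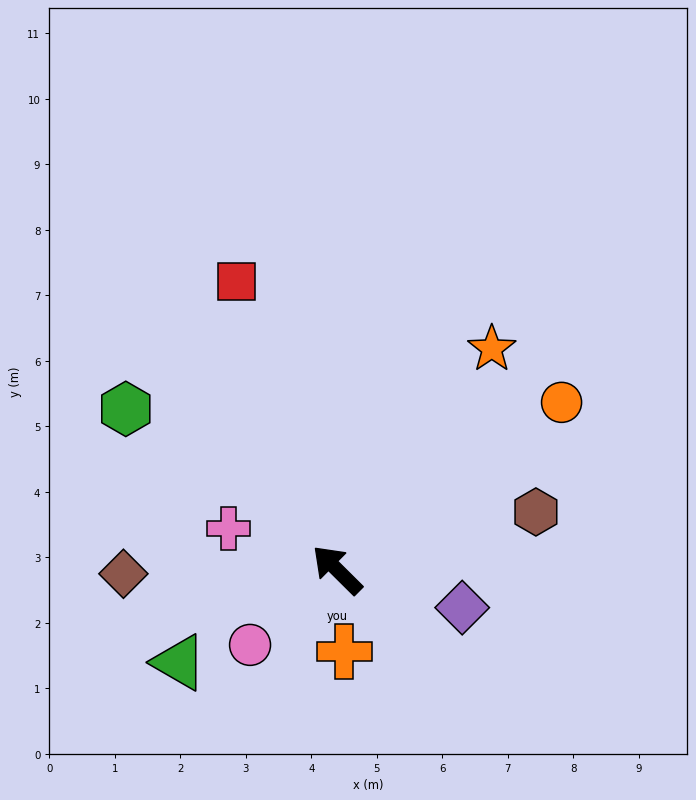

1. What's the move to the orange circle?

turn right 98°, forward 4.3 m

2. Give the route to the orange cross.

turn left 140°, forward 1.3 m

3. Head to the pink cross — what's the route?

turn left 24°, forward 1.8 m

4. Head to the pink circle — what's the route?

turn left 86°, forward 1.8 m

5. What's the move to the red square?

turn right 26°, forward 4.7 m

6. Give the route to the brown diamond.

turn left 46°, forward 3.3 m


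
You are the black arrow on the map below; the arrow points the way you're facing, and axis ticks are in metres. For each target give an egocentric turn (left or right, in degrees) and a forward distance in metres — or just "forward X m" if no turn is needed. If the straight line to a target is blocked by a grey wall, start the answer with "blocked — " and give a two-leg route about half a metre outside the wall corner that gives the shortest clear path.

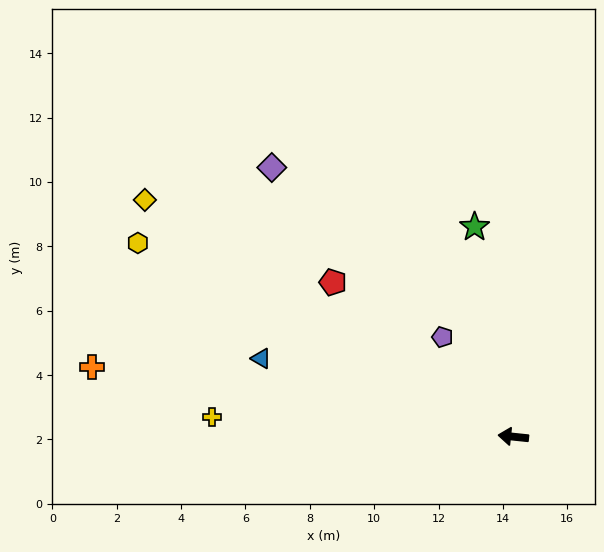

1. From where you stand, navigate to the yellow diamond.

turn right 27°, forward 13.6 m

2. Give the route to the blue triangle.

turn right 11°, forward 8.2 m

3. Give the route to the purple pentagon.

turn right 49°, forward 3.8 m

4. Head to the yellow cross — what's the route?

turn left 2°, forward 9.4 m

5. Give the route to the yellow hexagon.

turn right 21°, forward 13.1 m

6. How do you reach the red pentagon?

turn right 35°, forward 7.4 m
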